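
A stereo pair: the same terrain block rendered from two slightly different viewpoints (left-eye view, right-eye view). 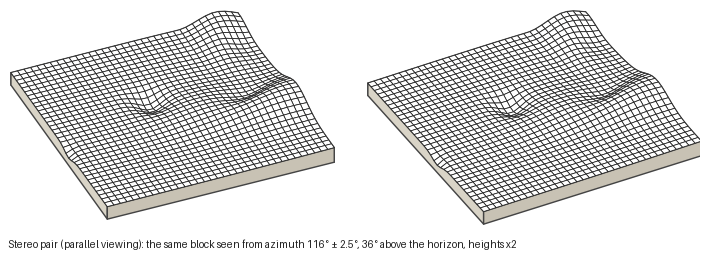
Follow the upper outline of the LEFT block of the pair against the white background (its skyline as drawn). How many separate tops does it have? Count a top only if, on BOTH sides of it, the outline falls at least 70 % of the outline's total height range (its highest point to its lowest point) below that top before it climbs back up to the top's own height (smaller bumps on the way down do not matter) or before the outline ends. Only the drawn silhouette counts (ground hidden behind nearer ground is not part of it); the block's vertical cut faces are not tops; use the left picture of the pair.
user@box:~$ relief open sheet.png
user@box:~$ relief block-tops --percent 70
0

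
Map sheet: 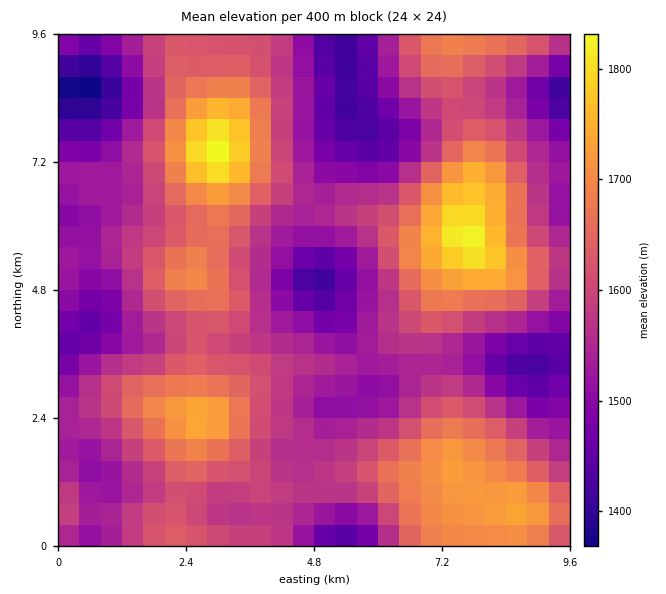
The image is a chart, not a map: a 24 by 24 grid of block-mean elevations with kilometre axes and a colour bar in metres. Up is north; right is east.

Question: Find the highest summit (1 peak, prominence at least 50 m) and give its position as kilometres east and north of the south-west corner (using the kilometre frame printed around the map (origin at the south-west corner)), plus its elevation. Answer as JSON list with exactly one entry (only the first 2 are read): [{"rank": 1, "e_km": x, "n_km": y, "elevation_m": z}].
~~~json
[{"rank": 1, "e_km": 2.96, "n_km": 7.34, "elevation_m": 1839}]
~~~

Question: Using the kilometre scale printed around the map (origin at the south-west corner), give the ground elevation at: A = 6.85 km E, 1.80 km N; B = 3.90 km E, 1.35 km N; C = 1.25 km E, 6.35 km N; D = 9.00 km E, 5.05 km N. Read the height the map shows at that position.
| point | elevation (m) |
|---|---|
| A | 1690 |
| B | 1595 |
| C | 1535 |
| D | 1650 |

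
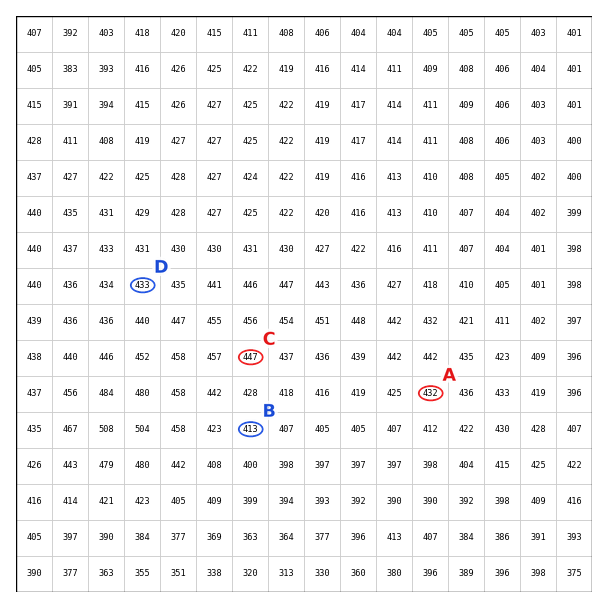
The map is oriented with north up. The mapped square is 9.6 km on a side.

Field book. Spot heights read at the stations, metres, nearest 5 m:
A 430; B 415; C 445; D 435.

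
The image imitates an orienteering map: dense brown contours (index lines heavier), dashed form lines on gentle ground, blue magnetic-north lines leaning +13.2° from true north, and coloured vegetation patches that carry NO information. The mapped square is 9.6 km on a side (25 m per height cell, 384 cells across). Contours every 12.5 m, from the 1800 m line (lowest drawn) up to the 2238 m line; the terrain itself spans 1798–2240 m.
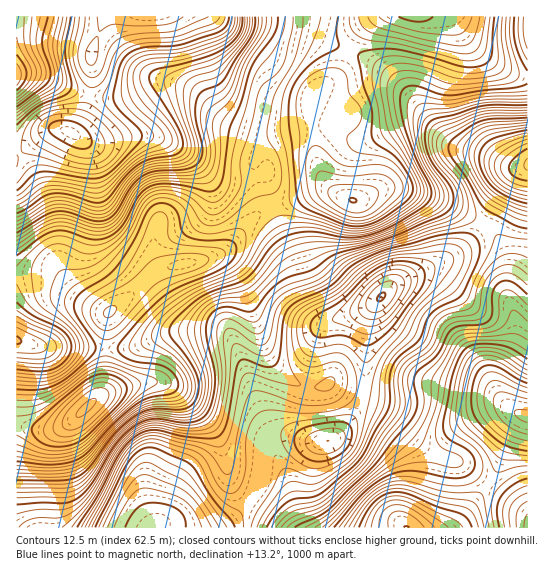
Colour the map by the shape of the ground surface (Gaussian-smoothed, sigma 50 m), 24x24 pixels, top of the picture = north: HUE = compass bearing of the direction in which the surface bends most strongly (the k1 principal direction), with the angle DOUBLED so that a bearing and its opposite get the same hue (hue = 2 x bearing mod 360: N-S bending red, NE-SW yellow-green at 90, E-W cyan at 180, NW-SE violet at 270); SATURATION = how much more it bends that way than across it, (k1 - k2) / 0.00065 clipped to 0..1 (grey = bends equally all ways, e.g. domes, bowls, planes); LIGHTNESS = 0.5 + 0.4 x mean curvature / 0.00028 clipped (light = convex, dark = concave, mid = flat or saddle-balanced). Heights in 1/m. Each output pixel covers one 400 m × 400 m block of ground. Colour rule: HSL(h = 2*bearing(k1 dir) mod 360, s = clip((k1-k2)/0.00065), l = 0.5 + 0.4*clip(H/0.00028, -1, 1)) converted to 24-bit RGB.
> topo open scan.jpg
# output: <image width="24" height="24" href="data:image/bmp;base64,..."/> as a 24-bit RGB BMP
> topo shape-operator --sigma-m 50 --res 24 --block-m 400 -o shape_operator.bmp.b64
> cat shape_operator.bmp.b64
<image width="24" height="24" href="data:image/bmp;base64,Qk32BgAAAAAAADYAAAAoAAAAGAAAABgAAAABABgAAAAAAMAGAAATCwAAEwsAAAAAAAAAAAAAeU9Ogn1U6LlmlLw9Fk9STmZvZXBhaFxVaj1ZoaheNL9zL5eKgb10W7CcSTqbu2rF3abSz93hut7TbWe5q3+4x42JflNTaj5Ue20+c3JC3M5k1+KFEldfKkJeeVtrbFVvWk99s82cVb1yJmdjfr9KOoM8JUBOXImewLHJ6efat4OHgU94hF552lV3yzhSaUpamF+BmphgttFi3vONG2RkCyE2b1uCaGWEUneMutKfg66DM05qa8VbUJuFJGp5QXl3n5pN4q5EslkzfVlGWk1CgjVD4WVlmU1zmnPM1q/Y18Wu9O+lL1onCSgqJjojfW01O3Mvg91XYJxwT1qJfcNlSGo7Hj4oGyglkHxIzapit2VToTs8YjQsTkUyxoE+qU5fco3exqPs9dbp+tHU0EllDh4lECMbkZ8oHuojQOlnS259WXh5qHRGcUAqNkAdCikYLZtQs6eCtWuNxlqzzGjBg2qikqqYpLTGW3rDQUXS99Ty/s3o/s31hSf/Ci62s/HTufjZNMa4Nzp4cld6lFpys32vlI+2LcG5H3hqbWs6kHk8fVlXt2qrvZe9q8zFnsnVaoi5KVazpmzH9Nfm8tT33sH/z8z/1e72xs7mSU2pJiBgfVV5eKaghJ+/uKLEfaW1GilrgE6TrriQUJChXmWRwMKps+C7d9POeWxPIh8wU1Av6d9H1q1KkzqfqZfL0b+yvWqXsEW3PhRciqdkYM6ORYiso4y4wJO1Ex10XJbGvs7Zf1nJY12pw+DExeDDcItaNB8GJyAMJSgL0MYAv78BMFYXUpIlp3w2pXNMdzNwYx1ttNqWV8BwLmVrWIZytn16KzyPSpyPgX9GZTpKesaKpOCxw1lenjU6lj07SVueObC9rNus1sa1paFeTm0tYnEmkZcyKxMniHtCuuWZk5hTIzMfK1Qgaac/LmGFaD6cqmWXbrewiN2RdEIsiCkUv6lajqnMjKrUcK/Zpb/L06jH25LDtnKfknJYg2M1ICcyN8k5p8JakTNAdjwyP3UhOZAOCSoQDicjoadymLN0k2BBdSJNvceHm9GaeZqfdZl8UqF7X4l7pGt9w3mW2H/D2HnKyni9ZoCvUcdxWpt3dU2nw5PLsLXGeqBvM1IxCSoZI1IQgqU0aU10YW6iyNu5uKiEvInRsJmmcaORSXmRf1qit3p7eo2popfa4tT35NL3vbHZXmiXRlVwmXhzyVxamy4gblsoFSkaD2oWJYwZLE4tUoZAosZQsGxWtH7N5c/gsMHTP3rhWRra5n+fxrtyPZRAS4xjumqk34Otxlumc056ZkxAiRss6yUlxKFkNZFfIp5PK2MsIGIvL6VRaLtfcKSiUHV808yfvcmmMDhxJAk/6ISW8eHak7S3RoOLVEZvuW11yHu2uUzVzDbPh1HG293w4tnyybjrT423QrzGWeTYJO3tkNzab6fTW2dDntpqt55sTShfCQs5ttex7Off1r7km0fNaDl/pZBrm3eAezSpuX3Putbsyt7s0q3f7cny1dr2ptL/msHpRtDhQMW5WkZ6Pqs2dM5If4JVUzttFThhddaE1N+3v1WqxAmKpjVwvKtzcIVeQi9epsGLdcmAY4p8o36cydO9yurRP1zBs2SukXBKJBwSLi0VLs5Qa6BUZVdAPCkkGjYXNZIHlpUJLAkHWhMLta5VwLWVnWGGOUhzqNGOnKZ0ZG9VWZdMt9OA1tJoJhcdXTUXdjcdVigjR1chGXoQNz8eSyshWj42aHFCXnYjSz4VORsldLhmhMaQpJt+oG6VZFqYpMRvjoNik3BkdrdUfcJIzVIrNAoegGAhWUYoaDAofkslPmMmEiMQK3I9SpGqd3ipkXybZ2+ZQ4a1jtixdqO5tGSWnX5ydVuTycCUa4l6gZ+QucSlf5NqjiFbpht3wH1vgkFjd0x5r3mjq5jnabHwX+j/CVHumknHtYKnhKKuXqvFjs2sQzuCuVJ7uL2GTl2kz7myqYagb6BwtbFtfDlMXiVUpGqlyZi4sXrJgZvSq87uwa/jsb/hOWGRDwwnSEqRwdHdw9XqfqLinY/DTSSsv3zO0bKUQWZrsLJys4aKq4SKo1BRgzVdc01ucXphnYhwmb6xouTfddzmkX1ErHs3XzFKFixKLrSAV8xsfadjWExtjmhiMTiZqDjH8aWnoF+fj59mmoNamUxCnjg5fkhZimiAeqKmj761otarc8qIU3pqmWhvtJZ7VnqZJUR7S5haS4U5b3A5Wl46Wnw3IBIhMxQP9M8qqYNaoqFyi26Hq16pvnmunoS0jrS/g7G/jqetw82WiKRrT2Bq"/>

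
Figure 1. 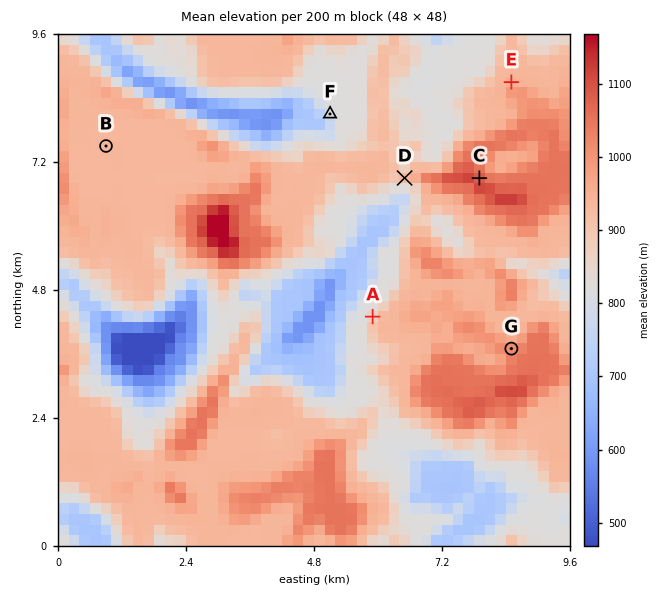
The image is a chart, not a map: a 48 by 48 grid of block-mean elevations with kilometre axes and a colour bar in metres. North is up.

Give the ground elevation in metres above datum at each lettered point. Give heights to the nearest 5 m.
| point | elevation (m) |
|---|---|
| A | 850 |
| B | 935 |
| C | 1080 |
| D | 935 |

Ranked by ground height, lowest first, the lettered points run F E G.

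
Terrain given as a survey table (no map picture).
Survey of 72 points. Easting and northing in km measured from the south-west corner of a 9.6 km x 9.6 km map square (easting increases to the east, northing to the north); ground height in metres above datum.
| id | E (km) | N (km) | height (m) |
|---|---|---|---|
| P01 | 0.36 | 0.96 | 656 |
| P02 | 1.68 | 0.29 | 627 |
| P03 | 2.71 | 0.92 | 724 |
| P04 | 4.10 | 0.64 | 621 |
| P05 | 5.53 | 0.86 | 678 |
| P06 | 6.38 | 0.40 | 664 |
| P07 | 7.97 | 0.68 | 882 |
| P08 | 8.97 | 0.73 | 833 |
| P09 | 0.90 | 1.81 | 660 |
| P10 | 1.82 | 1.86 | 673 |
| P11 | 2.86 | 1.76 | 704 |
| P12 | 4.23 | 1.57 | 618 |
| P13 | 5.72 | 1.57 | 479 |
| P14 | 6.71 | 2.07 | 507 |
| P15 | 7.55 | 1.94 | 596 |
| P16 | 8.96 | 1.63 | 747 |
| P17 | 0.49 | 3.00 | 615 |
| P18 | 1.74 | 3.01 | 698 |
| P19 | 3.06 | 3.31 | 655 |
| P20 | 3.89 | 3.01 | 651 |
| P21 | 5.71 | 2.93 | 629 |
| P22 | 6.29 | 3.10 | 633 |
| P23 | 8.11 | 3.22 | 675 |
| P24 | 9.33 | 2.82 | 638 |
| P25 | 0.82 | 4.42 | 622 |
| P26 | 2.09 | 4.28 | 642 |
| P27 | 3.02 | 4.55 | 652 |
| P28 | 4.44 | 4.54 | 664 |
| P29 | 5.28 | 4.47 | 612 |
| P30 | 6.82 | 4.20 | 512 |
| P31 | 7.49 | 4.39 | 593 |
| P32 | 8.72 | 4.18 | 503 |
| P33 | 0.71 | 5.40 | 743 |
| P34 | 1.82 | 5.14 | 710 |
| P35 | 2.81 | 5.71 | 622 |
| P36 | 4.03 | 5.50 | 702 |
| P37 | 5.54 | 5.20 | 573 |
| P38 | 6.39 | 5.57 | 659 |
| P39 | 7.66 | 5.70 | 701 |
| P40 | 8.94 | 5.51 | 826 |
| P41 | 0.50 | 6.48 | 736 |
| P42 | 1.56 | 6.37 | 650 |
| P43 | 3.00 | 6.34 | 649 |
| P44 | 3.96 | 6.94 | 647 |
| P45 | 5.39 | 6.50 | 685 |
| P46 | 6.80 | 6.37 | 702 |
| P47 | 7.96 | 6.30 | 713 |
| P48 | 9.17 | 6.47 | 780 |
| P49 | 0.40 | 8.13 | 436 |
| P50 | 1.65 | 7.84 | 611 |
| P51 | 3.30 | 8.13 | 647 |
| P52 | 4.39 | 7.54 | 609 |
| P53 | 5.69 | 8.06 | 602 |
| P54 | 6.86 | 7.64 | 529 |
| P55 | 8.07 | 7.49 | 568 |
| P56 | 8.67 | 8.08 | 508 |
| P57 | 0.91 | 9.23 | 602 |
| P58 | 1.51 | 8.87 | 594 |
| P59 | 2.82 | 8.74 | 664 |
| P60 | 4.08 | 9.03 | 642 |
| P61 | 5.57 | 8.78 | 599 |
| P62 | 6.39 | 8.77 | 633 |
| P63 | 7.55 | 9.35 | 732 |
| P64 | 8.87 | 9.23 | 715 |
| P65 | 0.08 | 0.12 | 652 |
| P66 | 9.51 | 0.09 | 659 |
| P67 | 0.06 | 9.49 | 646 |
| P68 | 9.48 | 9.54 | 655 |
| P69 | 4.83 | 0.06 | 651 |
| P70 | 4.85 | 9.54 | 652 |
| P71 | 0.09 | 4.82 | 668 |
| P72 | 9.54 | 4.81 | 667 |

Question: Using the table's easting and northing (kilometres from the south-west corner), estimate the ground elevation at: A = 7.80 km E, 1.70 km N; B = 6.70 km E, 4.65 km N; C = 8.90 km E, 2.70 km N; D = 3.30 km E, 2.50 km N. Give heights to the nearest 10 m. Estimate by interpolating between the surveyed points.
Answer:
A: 670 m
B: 600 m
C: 640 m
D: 640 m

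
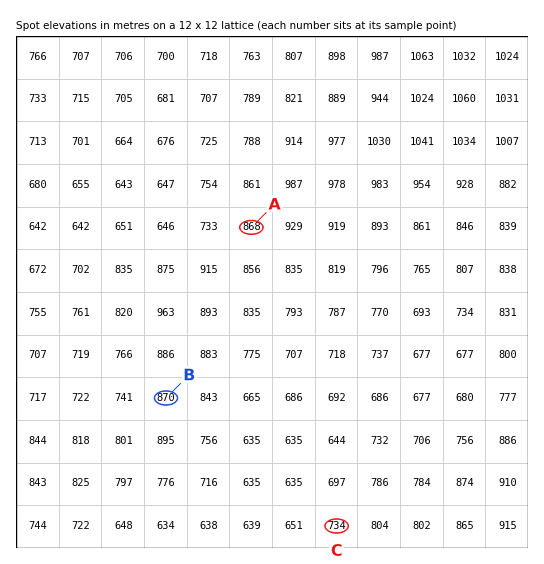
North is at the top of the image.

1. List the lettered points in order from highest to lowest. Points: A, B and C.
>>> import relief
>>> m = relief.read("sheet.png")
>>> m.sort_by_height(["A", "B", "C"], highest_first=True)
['B', 'A', 'C']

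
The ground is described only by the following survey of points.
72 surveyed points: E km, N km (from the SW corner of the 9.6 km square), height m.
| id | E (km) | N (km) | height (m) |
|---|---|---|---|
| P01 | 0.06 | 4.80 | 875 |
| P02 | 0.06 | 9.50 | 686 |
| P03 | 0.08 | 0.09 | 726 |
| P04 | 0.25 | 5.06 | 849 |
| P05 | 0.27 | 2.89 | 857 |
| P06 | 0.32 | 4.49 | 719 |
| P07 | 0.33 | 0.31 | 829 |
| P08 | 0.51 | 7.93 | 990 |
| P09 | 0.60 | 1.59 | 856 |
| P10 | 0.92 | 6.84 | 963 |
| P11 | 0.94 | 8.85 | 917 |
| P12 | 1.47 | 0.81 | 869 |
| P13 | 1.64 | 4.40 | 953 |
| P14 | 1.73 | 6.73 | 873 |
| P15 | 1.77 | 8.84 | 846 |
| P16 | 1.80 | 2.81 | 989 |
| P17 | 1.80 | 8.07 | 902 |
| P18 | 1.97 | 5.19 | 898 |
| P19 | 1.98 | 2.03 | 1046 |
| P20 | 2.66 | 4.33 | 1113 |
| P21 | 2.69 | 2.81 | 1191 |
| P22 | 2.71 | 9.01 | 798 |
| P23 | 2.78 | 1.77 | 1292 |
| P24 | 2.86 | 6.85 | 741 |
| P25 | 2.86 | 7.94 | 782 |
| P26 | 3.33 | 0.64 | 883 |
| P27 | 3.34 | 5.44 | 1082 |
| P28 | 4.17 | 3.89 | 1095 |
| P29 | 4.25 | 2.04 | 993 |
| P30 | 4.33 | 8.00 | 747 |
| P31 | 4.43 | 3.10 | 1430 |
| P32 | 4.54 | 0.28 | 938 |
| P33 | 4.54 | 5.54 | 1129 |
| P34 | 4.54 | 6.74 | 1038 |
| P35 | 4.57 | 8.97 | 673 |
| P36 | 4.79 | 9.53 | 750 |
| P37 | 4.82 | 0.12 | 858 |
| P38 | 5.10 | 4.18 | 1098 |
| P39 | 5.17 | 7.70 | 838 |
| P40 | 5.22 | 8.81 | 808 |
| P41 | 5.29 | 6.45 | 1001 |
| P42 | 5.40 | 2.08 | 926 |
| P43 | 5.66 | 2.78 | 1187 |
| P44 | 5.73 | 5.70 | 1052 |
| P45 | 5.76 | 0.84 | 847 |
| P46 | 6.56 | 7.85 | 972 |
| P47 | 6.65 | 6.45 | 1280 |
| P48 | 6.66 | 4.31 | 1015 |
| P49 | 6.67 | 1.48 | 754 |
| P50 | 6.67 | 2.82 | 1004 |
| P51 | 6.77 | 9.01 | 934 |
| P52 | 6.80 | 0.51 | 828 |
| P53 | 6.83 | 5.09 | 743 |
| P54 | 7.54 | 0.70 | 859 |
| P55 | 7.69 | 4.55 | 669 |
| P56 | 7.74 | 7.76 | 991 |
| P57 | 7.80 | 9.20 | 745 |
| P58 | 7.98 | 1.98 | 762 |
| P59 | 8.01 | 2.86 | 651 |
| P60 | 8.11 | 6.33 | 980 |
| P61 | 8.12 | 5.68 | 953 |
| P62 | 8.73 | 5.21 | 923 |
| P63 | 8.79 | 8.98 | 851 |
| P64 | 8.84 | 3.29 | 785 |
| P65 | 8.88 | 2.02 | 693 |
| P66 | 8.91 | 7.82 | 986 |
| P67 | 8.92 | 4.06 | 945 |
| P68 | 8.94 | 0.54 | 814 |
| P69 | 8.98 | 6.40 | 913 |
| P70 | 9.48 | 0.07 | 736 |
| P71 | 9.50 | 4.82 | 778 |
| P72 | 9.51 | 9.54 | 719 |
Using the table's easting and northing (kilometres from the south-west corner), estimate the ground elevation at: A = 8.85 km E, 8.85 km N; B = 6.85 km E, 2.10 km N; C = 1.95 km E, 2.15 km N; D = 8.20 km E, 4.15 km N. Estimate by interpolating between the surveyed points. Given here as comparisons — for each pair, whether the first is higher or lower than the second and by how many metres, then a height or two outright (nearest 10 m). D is lower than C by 250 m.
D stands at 700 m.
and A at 840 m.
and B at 900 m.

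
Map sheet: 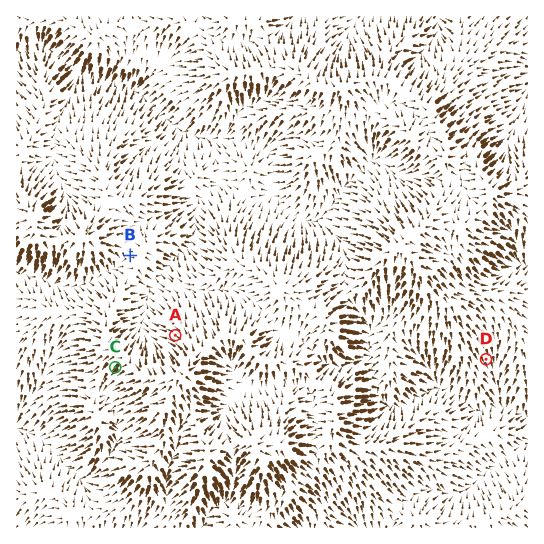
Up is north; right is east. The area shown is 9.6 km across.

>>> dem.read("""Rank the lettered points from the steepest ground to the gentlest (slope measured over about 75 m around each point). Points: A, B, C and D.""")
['C', 'A', 'D', 'B']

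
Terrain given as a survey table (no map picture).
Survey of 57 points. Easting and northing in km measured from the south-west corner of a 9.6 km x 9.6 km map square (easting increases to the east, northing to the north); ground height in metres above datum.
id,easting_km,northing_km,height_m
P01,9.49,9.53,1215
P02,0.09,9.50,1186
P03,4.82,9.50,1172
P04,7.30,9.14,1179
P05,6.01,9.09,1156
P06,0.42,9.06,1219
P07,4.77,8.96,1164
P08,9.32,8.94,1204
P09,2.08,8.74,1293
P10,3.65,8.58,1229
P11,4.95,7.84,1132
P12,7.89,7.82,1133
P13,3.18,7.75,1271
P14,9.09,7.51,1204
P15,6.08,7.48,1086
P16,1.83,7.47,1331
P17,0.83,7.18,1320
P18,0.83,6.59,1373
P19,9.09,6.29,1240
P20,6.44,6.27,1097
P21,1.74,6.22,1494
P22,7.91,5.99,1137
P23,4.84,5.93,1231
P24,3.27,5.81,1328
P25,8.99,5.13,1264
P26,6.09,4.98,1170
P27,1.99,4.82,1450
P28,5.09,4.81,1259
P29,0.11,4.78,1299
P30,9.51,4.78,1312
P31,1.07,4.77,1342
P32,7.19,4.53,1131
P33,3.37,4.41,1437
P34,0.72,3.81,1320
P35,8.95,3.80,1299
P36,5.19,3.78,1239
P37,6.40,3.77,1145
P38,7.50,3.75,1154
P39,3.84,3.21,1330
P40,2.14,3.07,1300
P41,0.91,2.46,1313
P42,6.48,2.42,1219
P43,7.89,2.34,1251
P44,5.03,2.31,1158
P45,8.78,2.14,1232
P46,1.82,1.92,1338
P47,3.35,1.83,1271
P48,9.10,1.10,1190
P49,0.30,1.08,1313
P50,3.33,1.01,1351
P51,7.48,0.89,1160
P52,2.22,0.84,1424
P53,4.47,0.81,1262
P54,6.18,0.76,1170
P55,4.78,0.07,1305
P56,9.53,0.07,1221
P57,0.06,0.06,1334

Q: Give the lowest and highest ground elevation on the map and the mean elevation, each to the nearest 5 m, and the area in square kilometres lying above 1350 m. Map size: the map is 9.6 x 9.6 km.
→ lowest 1075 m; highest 1515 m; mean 1250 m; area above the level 13.3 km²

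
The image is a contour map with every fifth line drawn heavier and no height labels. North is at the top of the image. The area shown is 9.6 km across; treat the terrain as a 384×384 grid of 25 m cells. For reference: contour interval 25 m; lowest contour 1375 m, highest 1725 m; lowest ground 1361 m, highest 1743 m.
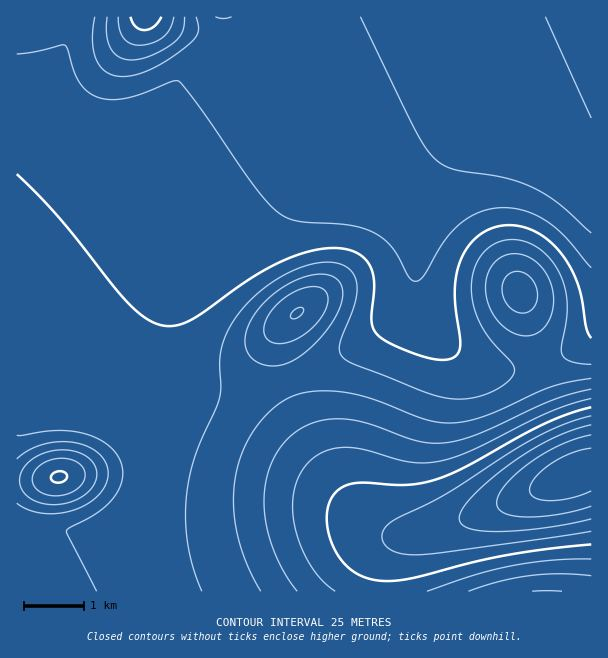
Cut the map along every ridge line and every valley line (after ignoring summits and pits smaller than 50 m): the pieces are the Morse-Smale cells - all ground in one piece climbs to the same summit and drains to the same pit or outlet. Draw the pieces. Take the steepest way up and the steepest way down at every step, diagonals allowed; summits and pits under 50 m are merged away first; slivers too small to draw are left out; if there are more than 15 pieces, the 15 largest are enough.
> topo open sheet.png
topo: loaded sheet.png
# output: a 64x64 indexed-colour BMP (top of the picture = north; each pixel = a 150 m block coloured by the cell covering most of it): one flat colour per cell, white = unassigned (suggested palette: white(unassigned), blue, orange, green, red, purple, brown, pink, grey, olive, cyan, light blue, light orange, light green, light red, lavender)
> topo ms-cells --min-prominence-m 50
<image width="64" height="64" href="data:image/bmp;base64,Qk12CAAAAAAAAHYAAAAoAAAAQAAAAEAAAAABAAQAAAAAAAAIAAATCwAAEwsAABAAAAAAAAAA////ALR3HwAOf/8ALKAsACgn1gC9Z5QAS1aMAMJ34wB/f38AIr28AM++FwDox64AeLv/AIrfmACWmP8A1bDFABERERERERERIiIiIiIiIiIiIiIiJVVVVVVVVVVVVVVVERERERERERIiIiIiIiIiIiIiIiIlVVVVVVVVVVVVVVUREREREREREiIiIiIiIiIiIiIiIiVVVVVVVVVVVVVVVRERERERERESIiIiIiIiIiIiIiIiJVVVVVVVVVVVVVVVERERERERESIiIiIiIiIiIiIiIiIlVVVVVVVVVVVVVVURERERERERIiIiIiIiIiIiIiIiIiJVVVVVVVVVVVVVVREREREREREiIiIiIiIiIiIiIiIiIiIlVVVVVVVVVVVVERERERERESIiIiIiIiIiIiIiIiIiIiIiVVVVVVVVVVURERERERESIiIiIiIiIiIiIiIiIiIiIiIiJVVVVVVVVRERERERERIiIiIiIiIiIiIiIiIiIiIiIiIiIlVVVVVVEREREREREiIiIiIiIiIiIiIiIiIiIiIiIiIiIlVVVVURERERERESIiIiIiIiIiIiIiIiIiIiIiIiIiIiIlVVVREREREREREiIiIiIiIiIiIiIiIiIiIiIiIiIiIiIiVVERERERERESIiIiIiIiIiIiIiIiIiIiIiIiIiIiIiIiURERERERERIiIiIiIiIiIiIiIiIiIiIiIiIiIiIiIiIhEREREREREiIiIiIiIiIiIiIiIiIiIiIiIiIiIiIiIiEREREREREiIiIiIiIiIiIiIiIiIiIiIiIiIiIiIiIiIRERERERESIiIiIiIiIiIiIiIiIiIiIiIiIiIiIiIiIhERERERERIiIiIiIiIiIiIiIiIiIiIiIiIiIiIiIiIiEREREREREiIiIiIiIiIiIiIiIiIiIiIiIiIiIiIiIiIRERERERESIiIiIiIiIiIiIiIiIiIiIiIiIiIiIiIiIhERERERERIiIiIiIiIiIiIiIiIiIiIiIiIiIiIiIiIiERERERERESIiIiIiIiIiIiIiIiIiIiIiIiIiIiIiIiIRERERERERIiIjMzMzMzMiIiIiIiIiIiIiIiIiIiIiIhEREREREREiIjMzMzMzMzMiIiIiIiIiIiIiIiIiIiIiERERERERESIjMzMzMzMzMzMiIiIiIiIiIiRERERCIiIRERERERERIjMzMzMzMzMzMzMiIiIiIiIkRERERERCIhERERERERESMzMzMzMzMzMzMzMiIiIiIkRERERERERCERERERERERIzMzMzMzMzMzMzMzIiIiIkREREREREREQREREREREREjMzMzMzMzMzMzMzMzIiIkRERERERERERBERERERERERIzMzMzMzMzMzMzMzMyIiREREREREREREEREREREREREjMzMzMzMzMzMzMzMzMiREREREREREREQRERERERERERMzMzMzMzMzMzMzMzMzJERERERERERERBEREREREREREjMzMzMzMzMzMzMzMzNEREREREREREREERERERERERERMzMzMzMzMzMzMzMzM0REREREREREREQRERERERERERETMzMzMzMzMzMzMzMzRERERERERERERBERERERERERERMzMzMzMzMzMzMzMzM0REREREREREREERERERERERERETMzMzMzMzMzMzMzMzREREREREREREQREREREREREREREzMzMzMzMzMzMzMzNERERERERERERBERERERERERERERMzMzMzMzMzMzMzM0REREREREREREERERERERERERERETMzMzMzMzMzMzMzREREREREREREQREREREREREREREREzMzMzMzMzMzMzNERERERERERERBERERERERERERERERMzMzMzMzMzMzM0REREREREREREERERERERERERERERETMzMzMzMzMzMzREREREREREREQREREREREREREREREREzMzMzMzMzMzNERERERERERERBERERERERERERERERERMzMzMzMzMzMzREREREREREREERERERERERERERERERERMzMzMzMzMzNEREREREREREQRERERERERERERERERERETMzMzMzMzMzRERERERERERBERERERERERERERERERERETMzMzMzMzNEREREREREREERERERERERERERERERERERETMzMzMzMzREREREREREQREREREREREREREREREREREREzMzMzMzMzRERERERERBEREREREREREREREREREREREREzMzMzMzM0REREREREEREREREREREREREREREREREREREzMzMzMzM0REREREQREREREREREREREREREREREREREREzMzMzMzNERERERBEREREREREREREREREREREREREREREzMzMzMzNEREREEREREREREREREREREREREREREREREREzMzMzMzNEREQRERERERERERERERERERERERERERERERETMzMzMzM0RBERERERERERERERERERERERERERERERERETMzMzMzM0ERERERERERERERERERERERERERERERERERETMzMzMzMRERERERERERERERERERERERERERERERERERETMzMzMxERERERERERERERERERERERERERERERERERERETMzMzERERERERERERERERERERERERERERERERERERERERMzMRERERERERERERZmZhERERERERERERERERERERERERMxERERERERERZmZmZmZhERERERERERERERERERERERER"/>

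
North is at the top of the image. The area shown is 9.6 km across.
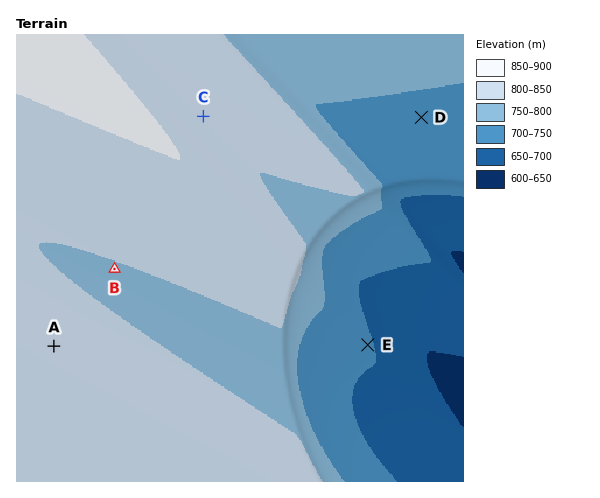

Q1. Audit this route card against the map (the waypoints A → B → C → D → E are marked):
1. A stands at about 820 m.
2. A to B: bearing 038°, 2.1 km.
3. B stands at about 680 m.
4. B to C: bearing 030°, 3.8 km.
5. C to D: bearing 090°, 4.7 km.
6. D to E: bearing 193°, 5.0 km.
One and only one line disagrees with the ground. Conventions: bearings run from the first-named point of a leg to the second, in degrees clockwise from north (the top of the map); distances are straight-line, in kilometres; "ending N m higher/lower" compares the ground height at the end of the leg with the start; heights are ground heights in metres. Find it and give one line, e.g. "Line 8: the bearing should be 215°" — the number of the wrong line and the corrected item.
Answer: Line 3: the height should be about 800 m.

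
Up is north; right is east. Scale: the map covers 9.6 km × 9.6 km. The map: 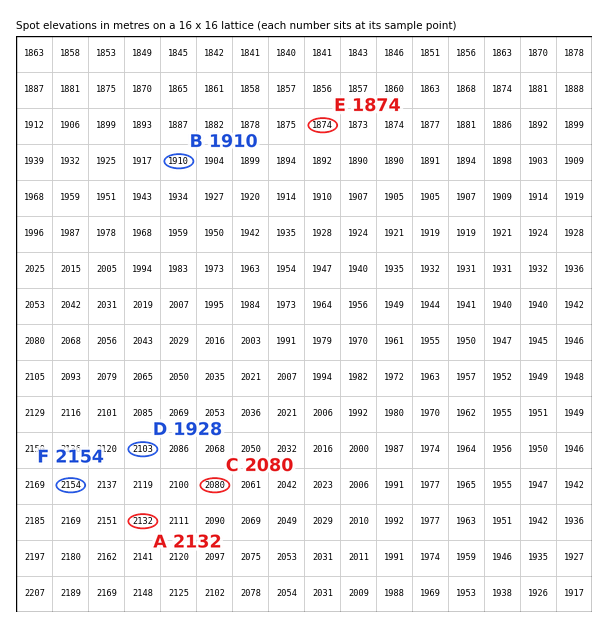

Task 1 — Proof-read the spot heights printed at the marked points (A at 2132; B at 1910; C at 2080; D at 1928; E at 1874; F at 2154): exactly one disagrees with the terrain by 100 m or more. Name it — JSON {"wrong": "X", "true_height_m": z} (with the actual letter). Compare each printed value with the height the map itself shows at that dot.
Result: {"wrong": "D", "true_height_m": 2103}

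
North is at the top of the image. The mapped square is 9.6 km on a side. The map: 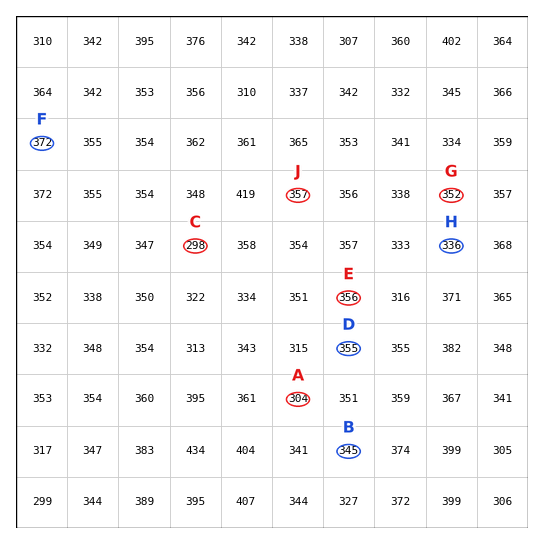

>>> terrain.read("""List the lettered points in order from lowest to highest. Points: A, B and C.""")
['C', 'A', 'B']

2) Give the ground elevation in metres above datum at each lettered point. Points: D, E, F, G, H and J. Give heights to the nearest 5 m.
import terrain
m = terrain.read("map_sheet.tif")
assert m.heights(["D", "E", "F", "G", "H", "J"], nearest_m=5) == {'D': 355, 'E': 355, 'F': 370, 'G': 350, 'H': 335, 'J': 355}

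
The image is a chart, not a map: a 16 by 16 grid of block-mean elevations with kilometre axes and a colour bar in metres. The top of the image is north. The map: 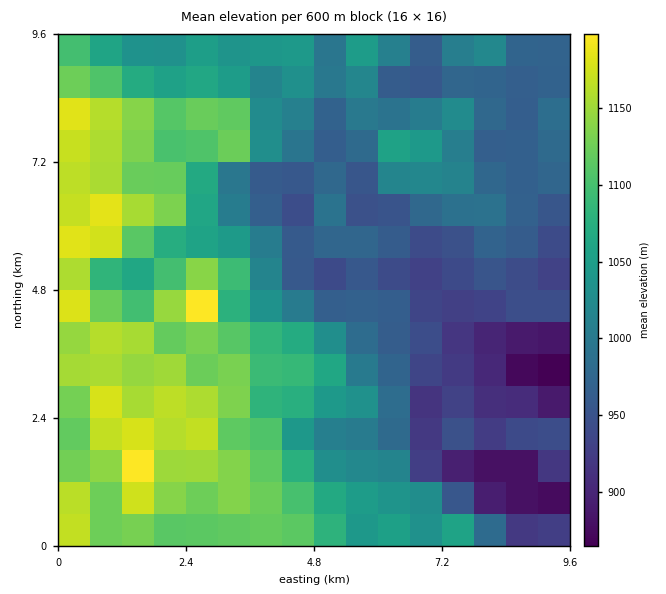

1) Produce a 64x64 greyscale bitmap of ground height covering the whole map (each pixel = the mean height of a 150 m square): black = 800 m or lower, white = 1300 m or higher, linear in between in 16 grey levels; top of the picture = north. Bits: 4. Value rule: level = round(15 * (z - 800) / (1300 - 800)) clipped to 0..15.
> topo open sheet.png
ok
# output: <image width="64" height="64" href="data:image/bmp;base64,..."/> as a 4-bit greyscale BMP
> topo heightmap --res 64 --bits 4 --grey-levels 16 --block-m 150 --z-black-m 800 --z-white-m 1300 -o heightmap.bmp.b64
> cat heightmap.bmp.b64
<image width="64" height="64" href="data:image/bmp;base64,Qk12CAAAAAAAAHYAAAAoAAAAQAAAAEAAAAABAAQAAAAAAAAIAAATCwAAEwsAABAAAAAAAAAAAAAAABEREQAiIiIAMzMzAERERABVVVUAZmZmAHd3dwCIiIgAmZmZAKqqqgC7u7sAzMzMAN3d3QDu7u4A////ALu7qqmZmZmZmZmZmaqqqpmYiHd3iIh3d3iIh2VEREREu7uqqqqpmZmZmZmZqqqqmZmId3eIh3d3eIh2VERERES7uqqqqqqZmZmZmqqqqqqZmYh3d4iHd3eIiHZUQzRERLu6qqqruqqZmZqqqqqaqpmZiHd3iHd3eIh3ZUQzMzMzu7qqqru7qqqZqqqqqpmZmZmId3d3d3eIh2VEMzMzMzPLuqqqu7u6qqqqqqqqmZmZmId4h3d3eId2VDMzMzMiIsu6qqq8y7qqqqqqqqqpmZmYh4iHd3d3dlQzMiIiIiIiu6qqqrzLuqqqqqqqqqmZmIh3iHd3d3ZVQzIiIiIiIiK7qqqqvMu6qqqqqqqqqZmIh3d3d3d3ZUMzIiIiIiIiM6qqqqvMy7qqu6qqqqqpmYh3d3d3d3ZUMzIiIiIiIjM0qqqqu8zLuqu7qqqqqZmZiHd2ZmZ3ZUMzMzMzIiIzRESqmqq8zMu6q7u6qqmZmYiHd2ZmZmdlRERDMzMzMzREVZmqq7zMy7q7u7qpmZmZiHd2ZmZmZmVDREREREQ0RFVVmaqrzMy7qrvLuqmZmZmHd2ZmZmZmZUNEVVRERERFVVWZqqu8y7uru8y6qZmamYd3ZmZmZmZUQzRFVERERFVERJmqq7y7uru8zLqqqqqZh3dmZmZmZVRDNEVUQzREREREmqqru7uqu7zLu6qqmZiId3d3d3dmVEMzRERDM0REMzOaqrvMu6q7u7u7u6mYiIiId3d3d2ZUQzNEREMzNDMzM6qrvMy7qqu7uru7qYiJmZiId3d3dlRDMzREQzMzMyIjqqu8zLuqq7uqq7qZiImZmYiIh3d2VUQzNERDMzMiIiKqu7u7uqq7uqmqupmImZmZiIh3dmZVRDM0REMzMiIiIqu7u7uqqru6maq6qZmZmZmYh3ZmZVVERDREQzMiIiIiu7u7qqqqu7qZq7qpmZmZmYiHZlVVVVRERERDMyIiIiK7qqqqqru7qpmruqmZmZmYiHdlVVVVVEREREMzIiIiIqqqqqq7u7upmau6mZmZmZiId2ZVVVRERERDMzMyIiIiqqqru7u7upmZq7qYiZmZiId3ZlVVVURERDMzMzIiIiKqqru7u7qpmZmruoiImZiHd3ZmVVVVVEREMzMzMzMzM6q7u7uqqZmZmru5iIiIiHd2ZmVVVVVVREQzMzMzM0Mzu7zLupmZmZqrzLmHeIh3d2ZVVVVVVVRERENEQ0RERES8zLqpmZmqq7zMuXd3d3ZmZVRVVVVVRERERERERFVUVczLqZiJmqu8zdypd3d3ZmZVRFVVVVREREREREREVVRFzLupiIiZq7zN3Ll3d3ZlVVREVVVVVERERERVRERVRETMupiIiImau7zMuYd3ZlVVRERVVVRERERERFVERFRERMuqmIiIiImqqru6h3dmVURERFVVRERERERFVUREREREu6qZiIiIiJmaqqqYd3ZlREREVVREREREREVVVERERES7uqmYiIiIiJmZmZh2dmVERERERERERERERVVURERERLu7uqmYiIiIiIiZh2ZnZUREVVVVVURERERFVVVVVEREzMzMu6mYiIiIiIiHZmdlRFVVVVVVVUREREVVVVVVRETMzMzMupmIiIh3iHZmZ2VEVmZmZlVVVEREVVVVVVVERLu8zMzLqZmYiHd3dlZmZURWZmZVVVVERERVVlVVVVREu7vMzMuqqqmId3dlVWZURFZmZVVEREREVVVmZmVVVES7u7zMu6qqqYiHd2VVVUREVmZUREREVVVVZmZmVVVURbu7zMu7qqupiIh3ZVVVREVmZVRERFVWZmZmZmZVVVVVu7u7u7qqu6mYiHZVVVRERWZlRERFVmZmZmZmZVVVVVW7u7u7qqqqqZiHdlRFVERFZlVERFZmdmZ3ZmZVVVVVVbu7u7qqqqqpmIdlVVVURFZmVERVZnd2Z3dmZVVVVVVVu7u7qqmZmqmZh2ZmVVREVmZURFZnd3Znd2ZVVVVVVVW7u7uqqZmZmZmHd4d2VERWZVREVnd3d3d3ZlVVVVVVVbu7u6qpmZmZmYiJmYdlRWZlREVniId3d3dmVVVVVVVVu7u7uqqpmZmZmaqqmGVVZ2VERWeIiIh3dmVVVVVVVVW7u7u7uqqZmZmaqqqYdVZ3ZURFZ4iIiHd2ZVVVVVVVVby7u7u7uqmZqqqqqZh2VndlREVniHd3d3dlVVVVVVZmzMu7u7u6qZmqqqqpmGVWd2VERWd3dmd3d2ZVVVVVVmbMy7u7u6qqmaqqqqmYZVZ3ZURWZ3ZmZnd3dmVVVVVWZsy7u7qqqqmZqqmaqYdlVndlVWZmZVVVZ3d2ZlVVVVZmu7u7qqmZmZmZmZmZh2VWd2VWZ2ZVVVVmd3ZmVVVVVWW7qqqqmZmYiJmIiIh2Zmd2VWd3ZVVVVVZmZlVVVVVVVaqqmZmYiIiIiIiId3Zmd3ZVZ3dlVVVVVVVVVVVVVVVVqpmZmYiId3iIiHd3dmeIdlVnd2ZVVVVVVVVVVVVVVVWpmZmYiHd3d4iIh3d3eIh2VWeHdmVVVVVVVWZmZVVVVamYmIiHd3d3iIiHd3d4iHZVZ4h3ZlVVVVVmd2ZlVVVVqZiIiHd3d3d4iHd3d3iIdlVneId3ZVVVVmd3ZlVVVVWpmIiHd3d3d3iHd3d3eIh2ZmZ4iHdmVVVmd4dmVVVVVamIiHd3d3d3d3d3d3d4iHZmZneId2ZVVWZ3h2ZVVVVV"/>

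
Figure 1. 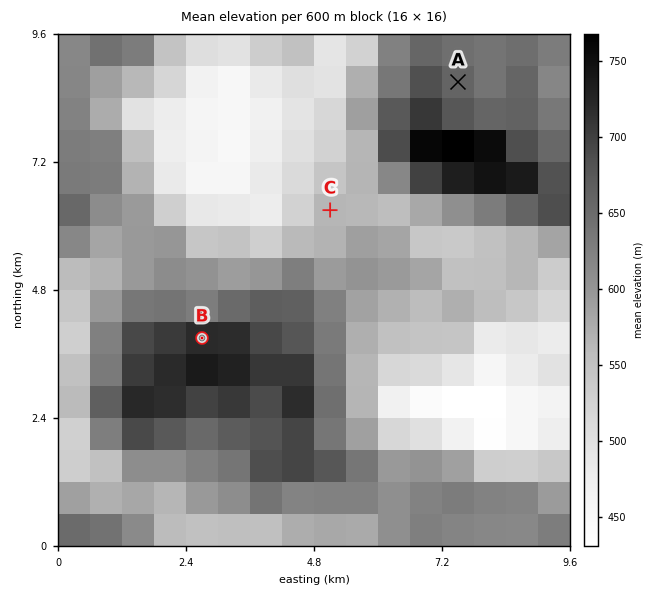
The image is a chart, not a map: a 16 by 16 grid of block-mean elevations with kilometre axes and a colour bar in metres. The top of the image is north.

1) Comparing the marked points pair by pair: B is above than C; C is below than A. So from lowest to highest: C A B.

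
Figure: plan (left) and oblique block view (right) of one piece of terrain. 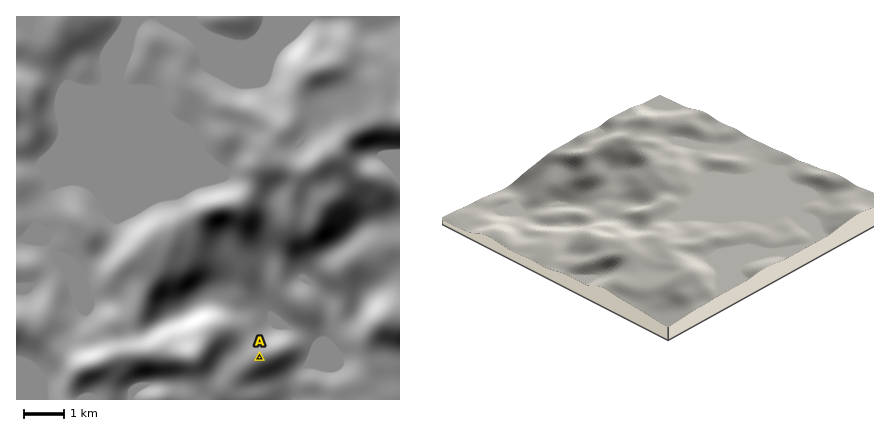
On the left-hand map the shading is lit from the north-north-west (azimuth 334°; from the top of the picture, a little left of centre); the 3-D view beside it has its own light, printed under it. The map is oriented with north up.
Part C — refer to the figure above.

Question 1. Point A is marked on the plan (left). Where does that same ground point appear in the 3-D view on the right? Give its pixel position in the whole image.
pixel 547 184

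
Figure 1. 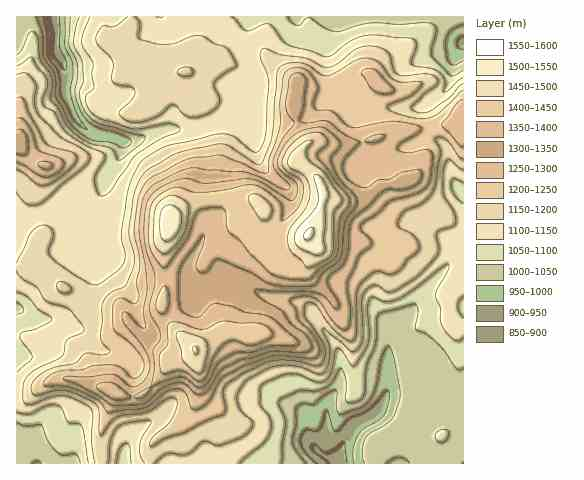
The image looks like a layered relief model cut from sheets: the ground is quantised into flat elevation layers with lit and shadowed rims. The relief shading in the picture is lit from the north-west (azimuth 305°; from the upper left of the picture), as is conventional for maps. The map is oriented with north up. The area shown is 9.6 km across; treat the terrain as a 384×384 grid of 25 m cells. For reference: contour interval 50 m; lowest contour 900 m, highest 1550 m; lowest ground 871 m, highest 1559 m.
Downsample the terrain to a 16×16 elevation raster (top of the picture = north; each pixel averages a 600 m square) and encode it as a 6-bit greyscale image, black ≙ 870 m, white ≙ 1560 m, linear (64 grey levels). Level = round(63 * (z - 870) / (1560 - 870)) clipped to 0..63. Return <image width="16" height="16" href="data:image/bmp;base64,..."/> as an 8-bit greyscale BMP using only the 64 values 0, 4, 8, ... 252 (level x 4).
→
<image width="16" height="16" href="data:image/bmp;base64,Qk02BQAAAAAAADYEAAAoAAAAEAAAABAAAAABAAgAAAAAAAABAAATCwAAEwsAAAABAAAAAAAAAAAAAAEBAQACAgIAAwMDAAQEBAAFBQUABgYGAAcHBwAICAgACQkJAAoKCgALCwsADAwMAA0NDQAODg4ADw8PABAQEAAREREAEhISABMTEwAUFBQAFRUVABYWFgAXFxcAGBgYABkZGQAaGhoAGxsbABwcHAAdHR0AHh4eAB8fHwAgICAAISEhACIiIgAjIyMAJCQkACUlJQAmJiYAJycnACgoKAApKSkAKioqACsrKwAsLCwALS0tAC4uLgAvLy8AMDAwADExMQAyMjIAMzMzADQ0NAA1NTUANjY2ADc3NwA4ODgAOTk5ADo6OgA7OzsAPDw8AD09PQA+Pj4APz8/AEBAQABBQUEAQkJCAENDQwBEREQARUVFAEZGRgBHR0cASEhIAElJSQBKSkoAS0tLAExMTABNTU0ATk5OAE9PTwBQUFAAUVFRAFJSUgBTU1MAVFRUAFVVVQBWVlYAV1dXAFhYWABZWVkAWlpaAFtbWwBcXFwAXV1dAF5eXgBfX18AYGBgAGFhYQBiYmIAY2NjAGRkZABlZWUAZmZmAGdnZwBoaGgAaWlpAGpqagBra2sAbGxsAG1tbQBubm4Ab29vAHBwcABxcXEAcnJyAHNzcwB0dHQAdXV1AHZ2dgB3d3cAeHh4AHl5eQB6enoAe3t7AHx8fAB9fX0Afn5+AH9/fwCAgIAAgYGBAIKCggCDg4MAhISEAIWFhQCGhoYAh4eHAIiIiACJiYkAioqKAIuLiwCMjIwAjY2NAI6OjgCPj48AkJCQAJGRkQCSkpIAk5OTAJSUlACVlZUAlpaWAJeXlwCYmJgAmZmZAJqamgCbm5sAnJycAJ2dnQCenp4An5+fAKCgoAChoaEAoqKiAKOjowCkpKQApaWlAKampgCnp6cAqKioAKmpqQCqqqoAq6urAKysrACtra0Arq6uAK+vrwCwsLAAsbGxALKysgCzs7MAtLS0ALW1tQC2trYAt7e3ALi4uAC5ubkAurq6ALu7uwC8vLwAvb29AL6+vgC/v78AwMDAAMHBwQDCwsIAw8PDAMTExADFxcUAxsbGAMfHxwDIyMgAycnJAMrKygDLy8sAzMzMAM3NzQDOzs4Az8/PANDQ0ADR0dEA0tLSANPT0wDU1NQA1dXVANbW1gDX19cA2NjYANnZ2QDa2toA29vbANzc3ADd3d0A3t7eAN/f3wDg4OAA4eHhAOLi4gDj4+MA5OTkAOXl5QDm5uYA5+fnAOjo6ADp6ekA6urqAOvr6wDs7OwA7e3tAO7u7gDv7+8A8PDwAPHx8QDy8vIA8/PzAPT09AD19fUA9vb2APf39wD4+PgA+fn5APr6+gD7+/sA/Pz8AP39/QD+/v4A////ADhAWGBobGRgVEAYDCw0ODxIUGB4bHh8cGBEJCAcMDxAbHSIqKSMnHhYRDw4OCg4PFx4iIyQxNCggGx0VEQwPEBUYGyEnMTUxMSwkHBcOEBQTGBsjKC8sLSsnHyUYERIVGh0aHCUuKyoqLS0mHRsWFhoZFxknMiwtMTI4LiIgHRcZGBYYKjovMDMzOzEjHxwZGhgWFiU0MTE0LTU0KCQgGCIiGBMcJCgnJCw2KyUmJRolHBINEhgbHBkoMismJSIgHhEPFxoYGhgYIyYjICAcIhoLEhkbHBwZGCIlISIgGxcTBhMaGxwcGhkbGRgeGRQMDgYVGhkYGRcVFBERExMSDA="/>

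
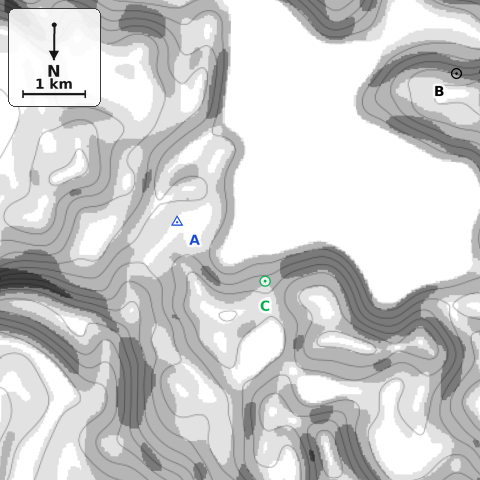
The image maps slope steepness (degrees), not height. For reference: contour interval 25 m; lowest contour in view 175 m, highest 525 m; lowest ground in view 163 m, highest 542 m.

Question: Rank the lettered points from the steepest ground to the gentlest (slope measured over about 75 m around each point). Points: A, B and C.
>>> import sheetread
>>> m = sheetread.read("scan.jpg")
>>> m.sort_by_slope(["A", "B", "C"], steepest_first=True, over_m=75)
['B', 'C', 'A']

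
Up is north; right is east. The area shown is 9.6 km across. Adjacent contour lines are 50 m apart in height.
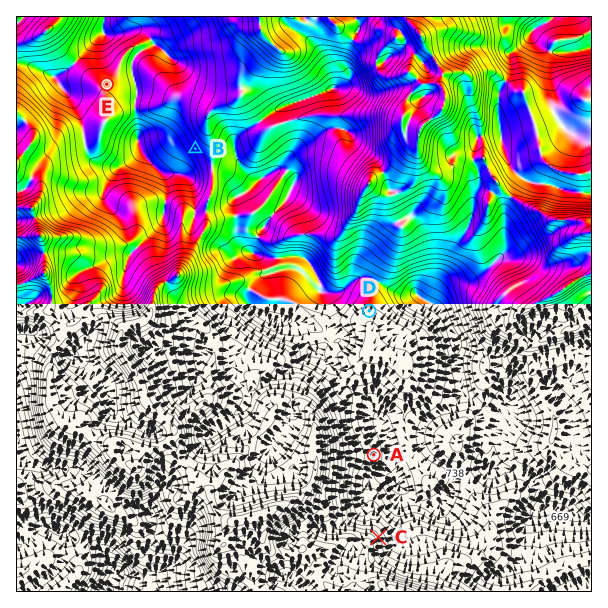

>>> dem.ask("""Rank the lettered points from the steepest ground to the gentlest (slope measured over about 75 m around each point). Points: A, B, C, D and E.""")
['C', 'B', 'A', 'D', 'E']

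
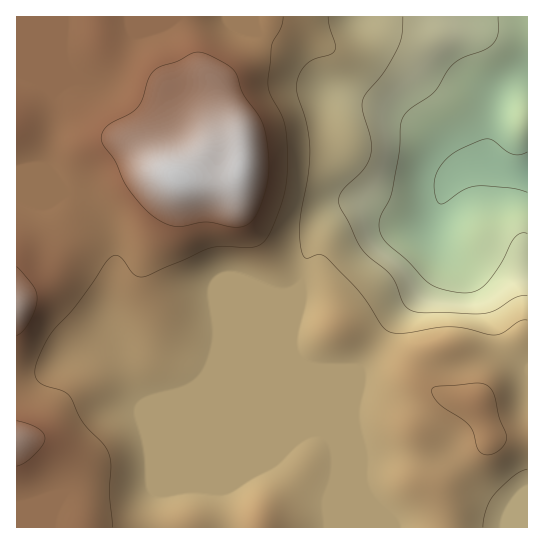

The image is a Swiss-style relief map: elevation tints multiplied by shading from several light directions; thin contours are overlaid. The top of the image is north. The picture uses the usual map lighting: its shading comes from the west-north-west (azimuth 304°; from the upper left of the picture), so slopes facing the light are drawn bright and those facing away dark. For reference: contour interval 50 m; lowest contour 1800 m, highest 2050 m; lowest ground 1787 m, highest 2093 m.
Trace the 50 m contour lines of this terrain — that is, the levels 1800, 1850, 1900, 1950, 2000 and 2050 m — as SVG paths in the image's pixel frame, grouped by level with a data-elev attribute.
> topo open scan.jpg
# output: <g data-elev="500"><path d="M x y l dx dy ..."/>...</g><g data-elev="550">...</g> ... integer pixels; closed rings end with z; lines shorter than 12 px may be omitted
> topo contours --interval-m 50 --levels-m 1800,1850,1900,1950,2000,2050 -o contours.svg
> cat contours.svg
<g data-elev="1800"><path d="M527 192l-17-4-35-2-12 4-17 12-5 2-5-5-2-13 3-13 9-14 12-9 23-10 5-1 5 1 16 11 7 4 7 0 6-3"/></g><g data-elev="1850"><path d="M527 233l-6 0-7 5-14 27-15 20-10 6-12 2-21-4-13-6-22-22-21-19-5-7-2-6 1-12 10-18 2-9 7-39 2-26 2-8 7-8 24-17 14-22 7-8 10-5 20-7 8-6 5-10 0-17"/></g><g data-elev="1900"><path d="M527 296l-10 1-22 13-12 4-61-1-11-2-8-8-7-20-5-8-22-18-8-10-21-40-1-8 2-6 22-23 7-12 1-16-8-31 0-10 4-8 17-22 13-22 5-14 1-18"/></g><g data-elev="1950"><path d="M483 527l3-17 8-15 20-19 13-7"/><path d="M527 320l-8 1-16 12-8 2-8-1-22-6-14-1-14 1-32 5-14 0-8-6-22-34-34-35-6-3-14 3-4-2-3-13 0-18 8-51 2-27-3-22-9-30-1-10 3-12 7-10 8-4 16-5 4-4 0-5-5-18-2-10"/></g><g data-elev="2000"><path d="M112 527l-3-34 2-30-3-12-5-8-20-21-14-27-7-4-19-6-5-4-3-8 2-11 14-29 24-26 31-45 7-6 6 0 15 18 4 3 5 0 66-29 13-2 32 1 7-3 6-6 15-35 5-28 0-25-2-24-4-12-11-20-2-11 4-38 9-17 2-11"/><path d="M483 454l7 1 7-3 6-6 3-7 0-5-6-15-5-21-4-9-5-4-8-2-44 4-2 3 0 3 5 9 8 7 18 11 7 6 3 7 5 16z"/></g><g data-elev="2050"><path d="M17 466l9-4 9-8 8-9 2-7-2-5-5-5-21-7"/><path d="M17 336l6-5 7-10 5-12 2-11-4-12-16-19"/><path d="M235 227l10-1 7-5 6-10 6-16 4-14 1-14-4-36-6-14-17-24-5-18-3-5-9-7-16-8-8-3-7 1-17 9-16 4-7 5-5 7-6 20-4 8-8 7-24 13-5 7 0 8 2 5 11 15 8 20 6 9 16 19 12 10 9 5 9 2 31-4z"/></g>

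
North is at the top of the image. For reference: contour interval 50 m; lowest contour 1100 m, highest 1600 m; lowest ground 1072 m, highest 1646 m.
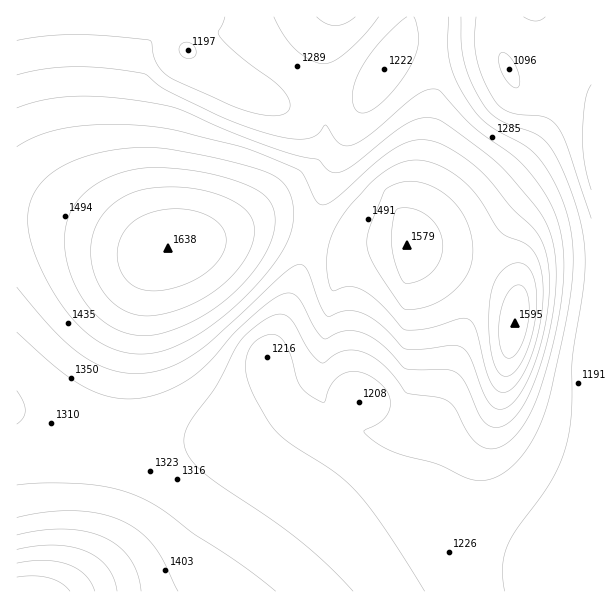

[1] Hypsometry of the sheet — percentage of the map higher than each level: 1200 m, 91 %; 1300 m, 59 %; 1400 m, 33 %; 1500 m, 14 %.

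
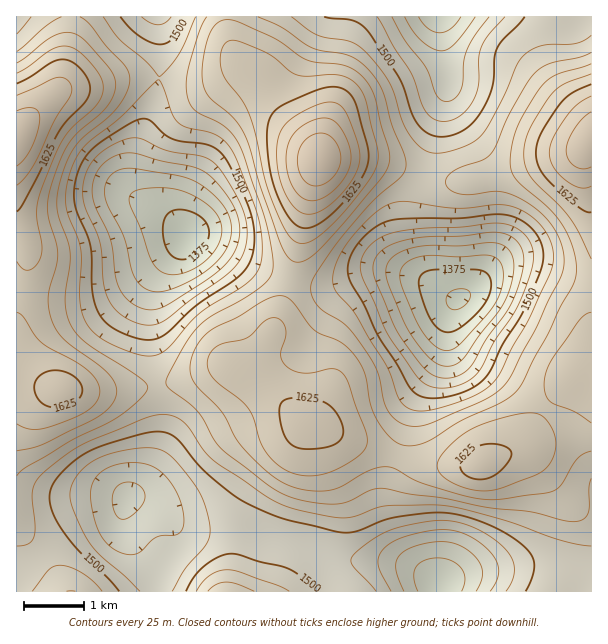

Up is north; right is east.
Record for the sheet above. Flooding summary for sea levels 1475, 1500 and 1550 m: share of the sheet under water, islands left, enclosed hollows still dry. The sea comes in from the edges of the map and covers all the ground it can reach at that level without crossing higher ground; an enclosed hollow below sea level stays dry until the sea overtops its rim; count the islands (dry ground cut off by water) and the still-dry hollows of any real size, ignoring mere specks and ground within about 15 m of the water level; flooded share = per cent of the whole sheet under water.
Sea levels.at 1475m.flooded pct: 10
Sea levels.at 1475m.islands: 0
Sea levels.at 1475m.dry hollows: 2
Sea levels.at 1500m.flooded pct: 16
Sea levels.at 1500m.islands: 0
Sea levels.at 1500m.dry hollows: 2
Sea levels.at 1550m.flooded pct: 57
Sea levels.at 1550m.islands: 0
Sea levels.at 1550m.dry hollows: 0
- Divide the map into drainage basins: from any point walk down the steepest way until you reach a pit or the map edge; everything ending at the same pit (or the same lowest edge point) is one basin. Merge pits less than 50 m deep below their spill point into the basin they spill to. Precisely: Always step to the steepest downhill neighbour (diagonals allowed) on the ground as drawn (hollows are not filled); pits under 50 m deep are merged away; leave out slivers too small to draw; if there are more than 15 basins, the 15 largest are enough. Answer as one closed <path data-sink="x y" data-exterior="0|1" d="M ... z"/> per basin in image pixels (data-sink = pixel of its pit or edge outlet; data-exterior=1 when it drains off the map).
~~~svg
<path data-sink="188 236" data-exterior="0" d="M71 16l-55 1 0 201 9 22 3 17-3 24-9 31 0 66 44 12 50 1 60-7 48-17 13 0 17 9 6-16 18-28 8-20 15-48 12-61 13-44-10-16-30-33-20-33-14-10-7 0-21 11-20 4-64-6-39 9-27 3-12 6 8-22 6-34z"/><path data-sink="458 299" data-exterior="0" d="M591 140l-4 6-14 8-34 8-26 8-42 11-40-1-36-14-26-6-48-2-9 27-14 67-18 60-6 17-20 31-6 15 54 43 52 24 57 20 33 4 30 0 45-18 7-7 32-48 17-17 12-2 5 3z"/><path data-sink="128 498" data-exterior="0" d="M231 367l-13 0-36 13-20 5-52 6-50-1-39-11-5 1 0 145 32 38 17 29 164-1 6-37 1-35 4-10 19-30 29-30 20-27-17-12-37-31z"/><path data-sink="440 17" data-exterior="1" d="M591 16l-363 0 0 14 8 27 24 20 20 33 30 33 10 15 49 2 26 6 36 14 40 1 42-11 26-8 34-8 14-8 5-6z"/><path data-sink="440 584" data-exterior="0" d="M311 421l-10 8-13 20-29 30-19 30-4 10-1 35-5 38 362-1 0-85-10-1-13-6-39-43-6-4-14 0-36 14-49-2-71-22z"/><path data-sink="158 17" data-exterior="1" d="M227 16l-155 0-10 64-6 12 78-16 64 6 20-4 21-11 7 0-10-10-4-9-4-18z"/>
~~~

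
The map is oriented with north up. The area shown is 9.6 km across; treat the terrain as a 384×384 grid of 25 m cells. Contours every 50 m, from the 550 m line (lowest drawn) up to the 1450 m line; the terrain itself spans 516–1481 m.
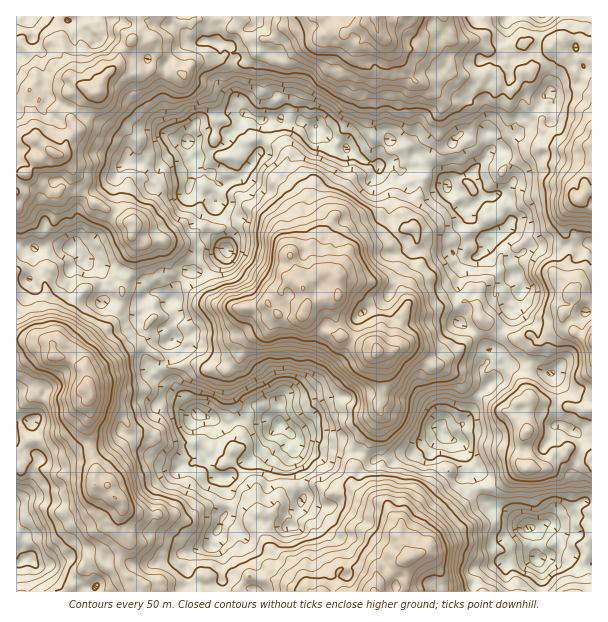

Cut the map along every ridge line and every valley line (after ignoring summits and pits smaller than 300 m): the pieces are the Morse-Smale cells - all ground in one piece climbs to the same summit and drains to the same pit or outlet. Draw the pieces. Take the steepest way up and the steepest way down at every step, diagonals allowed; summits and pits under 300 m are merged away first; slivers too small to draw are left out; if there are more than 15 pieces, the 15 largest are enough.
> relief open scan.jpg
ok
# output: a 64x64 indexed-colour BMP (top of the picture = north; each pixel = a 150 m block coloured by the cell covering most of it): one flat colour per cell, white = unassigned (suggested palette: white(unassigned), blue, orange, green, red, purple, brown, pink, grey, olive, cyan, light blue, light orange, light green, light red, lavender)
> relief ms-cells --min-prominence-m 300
<image width="64" height="64" href="data:image/bmp;base64,Qk12CAAAAAAAAHYAAAAoAAAAQAAAAEAAAAABAAQAAAAAAAAIAAATCwAAEwsAABAAAAAAAAAA////ALR3HwAOf/8ALKAsACgn1gC9Z5QAS1aMAMJ34wB/f38AIr28AM++FwDox64AeLv/AIrfmACWmP8A1bDFAEREREREREMzMzMzVVVVVVVVVVVVVVVVV3d5mZmZmZmZREREREREMzMzMzM1VVVVVVVVVVVVVVVXd3mZmZmZmZlEREREREQzMzMzMzVVVVVVVVVVVVVVVVd3d5mZmZmZmUREREREQzMzMzMzNVVVVVVVVVVVVVVVd3d3d3mZmZmZREREREREMzMzMzNVVVVVVVVVVVVVV3d3d3d3d3eZmZlEREREREQzMzMzM1VVVVVVVVVVVVVXd3d3d3d3d5mZmURERERERDMzMzMzVVVVVVVVVVVVVVd3d3d3d3d5mZmZREREREREMzMzMzM1M1VVVVVVVVVVV3d3d3d3d2ZpmZlEREREREQzMzMzMzMzMzM1VVVVVVV3d3d3d3d2ZmaZmURERERERDMzMzMzMzMzMzNVVVVVV3d3d3d3dmZmZmaZRERERERDMzMzMzMzMzMzM1VVVVd3d3d3d3dmZmZmZmZERERERDMzMzMzMzMzMzMzVVVVd3d3d3d3dmZmZmZmZkRERERDMzMzMzMzMzMzMzNVVVd3d3d3d3d2ZmZmZmZmREREREMzMzMzMzMzMzMzNVVVVXd3d3d+7nZmZmZmZmZEREREQzMzMzMzMzMzMzM1VVVVd3d3d37uZmZmbMZmZkREREQzMzMzMzMzMzMzMzVVVVUoiIh3fu5mZmZszMZsRERERDMzMzMzMzMzMzMzMiIiIiiIiIh+5mZmZszMzMxEREREMzMzMzMzMzMzMzMyIiIiIoiIiIhmZmZmbMzMzEREREQzMzMzMzMzMzMzMiIiIiIiiIiIiIZmZmbMzMzMRERERDMzMzMzMzIiIiIiIiIiIiKIiIiIiGZmZszMzMxEREREMzMzMzMyIiIiIiIiIiIiIoiIiIiIhmZmzMzMZkREREQzMzMzMyIiIiIiIiIiIiIiKIiIiIiGZmZmZmZmRERERDMzMzMyIiIiIiIiIiIiIiIoiIiIiIhmZmZmZmZEREREMzMzMyIiIiIiIiIiIiIiIiiIiIiIiIZmZmZmZkREREQzMzMyIiIiIiIiIiIiIiIiKIiIiIiIBmZmZmZmREREMzMzMzMyIiIiIiIiIiIiIiIoiIgoiIhmZmZmZmZERDMzMzMzMzIiIiIiIiIiIiIiIiiIgiIoiIZmZmZmZkREMzMzMzMzMiIiIiIiIiIiIiIiIiIiIiKIhmZmZmZmMzMzMzMzMzMyIiIiIiIiIiIiIiIiIiIiIiiIYREWZmEzMzMzMzMzMzIiIiIiIiIiIiIiIiIiIiIiIoIRERERETMzMzMzMzMzMyIiIiIiIiIiIiIiIiIiIiIiIiERERERMzMzMzMzMzMzIiIiIiIiIiIiIiIiIiIiIiIiIREREREzMzMzMxERMzIiIiIiIiIiIiIiIiIiIiIiIiIhERERETMzMzMzERERESIiIiIiIiIiIiIiIiIiIiIiIiIRERERMzMzMzMRERERIiIiIiIiIiIiIiIiIiIiIiIiIhEREREzMzMzMRERERESIiIiIiIiIiIiIiIiIiIiIiIhERERETMzMzMRERERERH/IiIiIiIiIiIiIiIiIiIiIiERERERMzMzMRERERERERHyIiIiIiIiIiIiIiIiIiIiKhEREREREREREREREREREREiIiIiIiIiIiIiIiIiIiKqERERERERERERERERERERESIiIiIiIiIiIiIiIiKqqqERERERERERERERERERERERIiIiIiIiIiIiIiIiIqqqERERERERERERERERERERERIiIiIiIiIiIiIiIiIiqqqhERERERERERERERERERERIiIiIiIiIiIiIiIiIiKqqqEREREREREREREREREREREiIiIiIiIiIiIiIiIiIqqqoRERERERERERERERERERuyIiIiIiIiIiIiIiIiIqqqoRERERERERERERERERERu7siIiIiIiIiIiIiIt3aqqqqEREREREREREREREREREbu7siIiIiIiIiIiIt3RGqqqoRERERERERERERERERERu7u7IiIiIiIiIiLd0REaqqqhERERERERERERERERERG7u7uyIiIiIiIR3d0RERqqoRERERERERERERERERERG7u7u7IiIiIgEREd3RERGqqhEREREREREREREREREREbu7u7uyIiIiEREREREREaqqERERERERERERERERERERu7u7u7IiIiERERERERERERERERERERERERERERERERERu7u7ERERERERERERERERERERERERERERERERERERERERERERERERERERERERERERERERERERERERERERERERERERERERERERERERERERERERERERERERERERERERERERERERERERERERERERERERERERERERERERERERERERERERERERERERERERERERERERERERERERERERERERERERERERERERERERERERERERERERERERERERERERERERERERERERERERERERERERERERERERERERERERERERERERERERERERERERERERERERERERERERERERERERERERERERERERERERERERERERERERERERERERERERERERERERERERERERERERERERERERERERERERERERERERERERERERERERERERERERERERERERERERERERERERERERERERERERERERERERERERERERERERERERERERER"/>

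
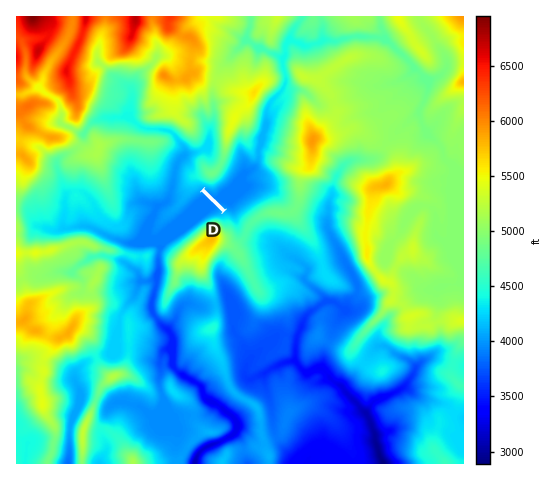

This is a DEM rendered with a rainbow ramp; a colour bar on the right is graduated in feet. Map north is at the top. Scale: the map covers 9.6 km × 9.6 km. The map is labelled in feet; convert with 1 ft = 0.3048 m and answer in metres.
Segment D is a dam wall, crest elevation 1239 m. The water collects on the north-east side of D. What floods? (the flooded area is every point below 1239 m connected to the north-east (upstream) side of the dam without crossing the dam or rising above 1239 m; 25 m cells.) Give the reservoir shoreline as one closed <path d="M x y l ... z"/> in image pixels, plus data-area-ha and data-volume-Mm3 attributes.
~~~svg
<path d="M244 155l-3 0-7 16-11 13-9 7-6-2-3 0 20 22 6 2 5-1 7-7 16-11 8-7-4-7 0-7-2-2-2-9-9-1-6-6z" data-area-ha="80" data-volume-Mm3="25.36"/>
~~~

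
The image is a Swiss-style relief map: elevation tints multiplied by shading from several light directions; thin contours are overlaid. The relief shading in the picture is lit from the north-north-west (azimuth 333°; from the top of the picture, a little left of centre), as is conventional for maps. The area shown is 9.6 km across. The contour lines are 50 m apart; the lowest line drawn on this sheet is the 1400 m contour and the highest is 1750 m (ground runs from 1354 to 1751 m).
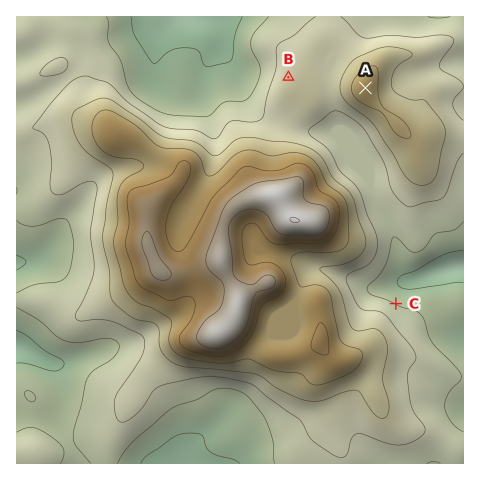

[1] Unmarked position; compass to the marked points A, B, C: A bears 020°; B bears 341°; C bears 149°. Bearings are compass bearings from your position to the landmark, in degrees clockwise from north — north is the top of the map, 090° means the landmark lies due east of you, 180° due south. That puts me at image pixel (328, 191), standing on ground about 1630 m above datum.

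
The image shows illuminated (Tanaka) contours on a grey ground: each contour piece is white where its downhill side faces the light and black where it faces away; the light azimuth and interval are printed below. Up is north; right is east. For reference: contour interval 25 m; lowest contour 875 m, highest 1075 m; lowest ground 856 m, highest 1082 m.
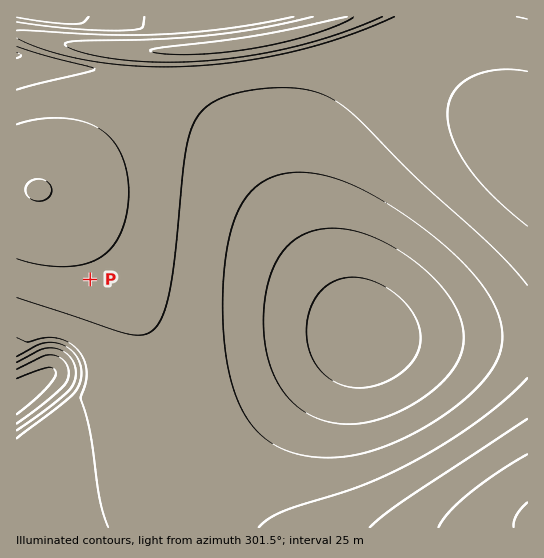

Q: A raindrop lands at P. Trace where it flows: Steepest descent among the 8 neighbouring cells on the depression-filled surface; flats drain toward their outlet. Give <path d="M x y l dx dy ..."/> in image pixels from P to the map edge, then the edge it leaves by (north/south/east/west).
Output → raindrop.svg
<path d="M90 279l0 47-35 35-2 8-12 12-24 14"/>
exit: west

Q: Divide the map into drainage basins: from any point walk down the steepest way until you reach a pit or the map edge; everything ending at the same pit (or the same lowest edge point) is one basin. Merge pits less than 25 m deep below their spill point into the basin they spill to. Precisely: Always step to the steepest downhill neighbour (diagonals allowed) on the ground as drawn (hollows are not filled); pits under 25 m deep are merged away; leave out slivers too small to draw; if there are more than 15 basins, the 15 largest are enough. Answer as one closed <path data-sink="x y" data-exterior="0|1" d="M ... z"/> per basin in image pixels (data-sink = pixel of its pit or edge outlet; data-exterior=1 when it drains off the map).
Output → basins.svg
<path data-sink="362 337" data-exterior="0" d="M339 21l-45 14-40 8-55 6-36 2-2 27-14 20-50 51-24 22-19 13-15 6 11 6 22 21 21 25 28 40 30 59 25 88 16 37 23 31 30 27 6 4 276 0 1-386-25-18-37-21-111-51-6-5z"/><path data-sink="17 397" data-exterior="1" d="M38 189l-22 1 0 337 234 1-35-31-23-31-16-37-25-88-22-46-14-24-43-54-22-21z"/><path data-sink="17 55" data-exterior="1" d="M22 35l-6 0 0 154 27 0 23-13 16-13 65-65 14-20 2-27-73-3-36-5z"/><path data-sink="41 17" data-exterior="1" d="M349 16l-332 0-1 18 74 14 33 3 56 0 58-6 45-8 47-12 16-5z"/>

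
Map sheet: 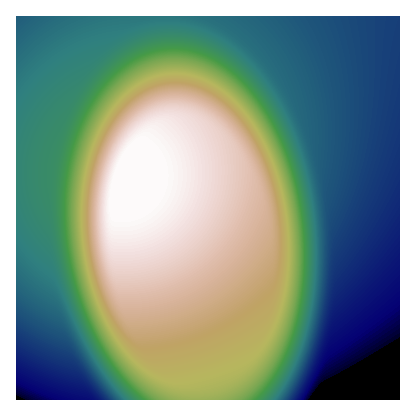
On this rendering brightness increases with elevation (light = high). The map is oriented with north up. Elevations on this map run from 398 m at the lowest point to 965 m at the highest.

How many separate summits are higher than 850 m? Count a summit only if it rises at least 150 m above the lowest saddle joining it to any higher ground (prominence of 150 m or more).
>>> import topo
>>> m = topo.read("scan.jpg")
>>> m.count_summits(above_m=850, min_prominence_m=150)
1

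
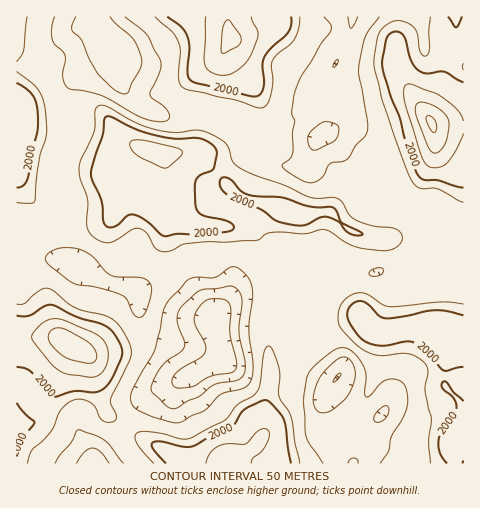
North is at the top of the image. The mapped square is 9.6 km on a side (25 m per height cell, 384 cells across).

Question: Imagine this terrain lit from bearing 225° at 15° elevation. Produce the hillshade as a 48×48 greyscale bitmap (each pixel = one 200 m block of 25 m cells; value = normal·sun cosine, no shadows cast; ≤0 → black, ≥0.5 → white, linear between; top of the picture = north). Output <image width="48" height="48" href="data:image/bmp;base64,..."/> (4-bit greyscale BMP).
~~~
<image width="48" height="48" href="data:image/bmp;base64,Qk32BAAAAAAAAHYAAAAoAAAAMAAAADAAAAABAAQAAAAAAIAEAAATCwAAEwsAABAAAAAAAAAAAAAAABEREQAiIiIAMzMzAERERABVVVUAZmZmAHd3dwCIiIgAmZmZAKqqqgC7u7sAzMzMAN3d3QDu7u4A////AFZ3d3i+2qztp2eIZGeHUjVVaJmYh4rMqVaHeInNur3aZEZ3ZXiHQjRWeImZiIrLmGeId4rLqrpzEkZmVnh2QjRniIiZmJq6mGeHd4q7qYYyJGZlV4h2MjVniIeIiJqpiGd2Z4q7hlVERndmeJh1IUVniHd4iZqpiGZ3d5u5ZVVURnd3iXZjEkRXiIiImaqZmWeIiay4VVVURmZ4h2ZSJFRGeJmJqqqrqGiaqs24ZmZUVmZ3ZWd1RlRWiamJqqq7l4mrq7uoZmZlZmdlRHmWVmVXiaqJqqq5dqq7qrunZmZmd4dlRqymVnZnisuZmZq6iKu7vMuWVWZ3iIh3et2mRnd4nOyqmazbqqq83LlUVFZ3iIh3nO2mV4iIre3Lu87bqpm92nQzMjZ3d2ZnneyWZ4iJvv7bu825iYmrlSIjEUZ3ZVRorduHZ3iJvv26mruYiGeHQREhEld2VEV4rMqHd3iJztp3eIiHdlV1IAEiJGeGVVZ4rLqXd3iKzKdEVWZlVFZ1IBM0VmeHZneJrLqYd4iJunQjREQzM3d1IkVmZmiId4iavMqYd4iIl1ITVVRERId0NFZmd3mYiIm8vMqYd4iIhkNGd3dmZ4dlRFZ4iJqYiIq6q7qYd3iIh2ZniIiIiIdlRFeaqZqYiJmZmqmYd3iIiIiIiIiIiHd2Vpu7qZmZmZiIiZmYd3iIiZmZmIiIh4h3iry6mIiqqZmZmZqYd4iImrq6mIiIh4iImqu7mIm8qqu7u7qYiZmavcu6hniIh4iImavLqZvcq8u7upiJvMus3JdmRGiIiImZiJu7mK3bqpiIdmiszLqstjIzNHiIiJqYeJq6mLy6h2VVVoq7qYiZYSRWZ4iJmaqGeJq6maqYh1VXiaqYdlRVIleIiImJqqhmeJvLmZmIh1V6qYd2UyIzNHiIiJqrzIZWiazKmYiIh1aal2VUMiRVV4iIiszN3WVHiby6mIiIh2eZdUQzM1Z3eIiIm+7dy1RHibupiIiZh3iHUzRFZmeIiIiIre3LmFRGiaqpiJmZh4h1RFZ3h2Z3d4iIre3Jh1VWiJmpmJmGZmZTNGeIh1VmeIiJvu3JdmVWeImqmHUyEjMiNXiIdlVniIiKzt7HZWVEZ4m7hSAAEzIjVniIdmeJmImb3e+2VWUzZ4m6QAATVmVWd4iYd3eJmJqr3f6ENGUjZ4qmAANomId4iauod3d4iKus3upCJGQTaIlyAViqmZmavNyWd3Z3ibu97bUiRjEUd3ZCJYqpmrzd7tt1Z3Znibu923Q1ZhA2dlVEV5mZrN3dy6hEZ3Z3iqrOyWRWVCNXdmVmZ4mZrNy7qYYzZ3d4iavdp0RVQmZ3dmZmZ5mqrMu7mHU0Z3d3iavclTNWVXd3dlVVaKu6rMu6mHZWiId3iavLhTR4eGZnZVRVecy6rMuqmHZ3iHd3iZq7hDaZiFVmZURXnNyqzcuql1Z4h2d3eJq6dEeqmVVmVVV5ztus7sqqhUZ4dVZ3ZomYU0eqmFVmZlaL7rrO7bmqhUZ4ZEZ2VoiGQ1iqmA=="/>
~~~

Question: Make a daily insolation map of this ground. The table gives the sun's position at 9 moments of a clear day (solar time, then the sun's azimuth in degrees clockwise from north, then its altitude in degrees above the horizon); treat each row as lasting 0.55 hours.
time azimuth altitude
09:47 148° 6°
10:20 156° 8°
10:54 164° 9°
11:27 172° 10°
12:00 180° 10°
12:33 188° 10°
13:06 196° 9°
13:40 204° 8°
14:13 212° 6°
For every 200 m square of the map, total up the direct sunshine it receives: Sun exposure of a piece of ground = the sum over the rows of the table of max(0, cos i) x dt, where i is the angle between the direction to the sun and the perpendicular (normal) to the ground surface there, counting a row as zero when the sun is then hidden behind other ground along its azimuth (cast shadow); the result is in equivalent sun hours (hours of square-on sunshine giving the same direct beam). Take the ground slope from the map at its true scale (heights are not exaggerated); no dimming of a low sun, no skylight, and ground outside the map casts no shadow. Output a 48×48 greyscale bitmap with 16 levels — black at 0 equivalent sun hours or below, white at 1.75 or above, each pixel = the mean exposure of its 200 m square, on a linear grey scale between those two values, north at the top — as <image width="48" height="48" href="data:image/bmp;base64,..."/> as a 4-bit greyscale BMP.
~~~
<image width="48" height="48" href="data:image/bmp;base64,Qk32BAAAAAAAAHYAAAAoAAAAMAAAADAAAAABAAQAAAAAAIAEAAATCwAAEwsAABAAAAAAAAAAAAAAABEREQAiIiIAMzMzAERERABVVVUAZmZmAHd3dwCIiIgAmZmZAKqqqgC7u7sAzMzMAN3d3QDu7u4A////AIiHiZmruIrdp1VUNFd2VFVDV3VDM0Z4mImYiazcmJu3MQEyEld3ZERFeIZVZmd4iJq6iIvaiIYgAAABE1Z3ZVRGeIdlZndleIqql3mrqEEAAAAAAlVWVVVVZnZDRnZTRkZ4h4irpjEAAAEAAkVURGZFVndCNGdjI0RYqYiXVDIQABIhEhIyE1UzVXmWRFdlVFVYvd23VUIhAAEjMQARI1UxJGmpdlaJhkZ4vv/rl3ZDEQASIQAkRWhzI1eal2eJdWiZq8zMuYl1QhEAAAJXdmiWQ0aKqGVmVYmZmqu6uomYhkMQACVWZmi6ZWd4mGVWeLqZrN7Jm5mqqpZCAVZUVni+yqmZmZqqvKqazcp2iIeaq6l1RodUVmeM/9ze3N3KmoibyWMkRFZ4mHZVWIdUZmZ4zv///tyYd2Z3UhASIkVndUNFaHZVZmZnrNy6vMp2ZkMxAAAAEkVnZERWZmZmdlZmm6dUVndmVAAQAAAAE0RnZmZmZVZmZmZmeIUgABIzIQAQAAAAJERniZl3dlVmZmZmREMQAAAAAAIhAAASNFVXm8u7qGVmZnZmMQAAAAAAADIQABIzRGZmir3/24Zmd3ZmQQASIiEAElQhEREkZ4mHZ5zd25dmd3ZmUxEkVmVVZmVDIRJHiZmHZ4mJqodmZmZmZnZVVmZ3dlZURWeIiIiJmId3iHd2VmZmd5qpdVZmZmZ4rMupdlabypiImIiGVmZmeKrNyWZndmZ4mqq7qGaLy83d3dyXeIiIre3d23Zmd3d3d4m83Kq7z///7bmbzv7M3adTNGZmd3iZdmeJrN7aqpdmZVet//7tpAAAAmZmZ5mYdmZnebyodlMRE3qqh3iqYQAAJWdmZ6l1ZmZneKl3ZmQ0erqGVCEiIiJFVnd3iblUVneIiYd2Z3ZpqWQzIQAAA1ZmZ4mau8llZ3mYh3Zmd2eIdUMhAAAAFGZmd77//qh2ZnmHd2ZnZnmWUyEAAAAkVmd3eL7/y3d3ZmVmZmd3d4qWIQARIzJFZmd3earLh2d3ZlRGZniZiIiHUzRWd1MzNGZniZnLh3iYZlNFZ4h1RWZlRVZ3d2QhJFZniZm8l3iYZUM0ZkIQAAEAJWZmZmUyNEVnmYm6mHeHZlRFUwAAAAABNGZmZoqHZEVomIqXh2dmZlVlEAAAAAATRWeHZoqpdVZ4iKplVmZlZmZRAAAAABNFZ5u4dmeIdmd4mZURJGVFZmUgAAASRWaJvf/IdmVmeHd5qVEAJTIkZlMAAAJWeb3v//2od2VWeId5lzACRAAlZSEAABNFeu//7KmHd3ZVZ4d5hSETMQE1ZlQyESNFZ5u7qHZWZ4iGVneZdSABEFRVZ3VUQzRWZWeLuodmZ3mXVWaHZCESNJdlZmVERVeHZVZ4qpiaqHiZdVVVVDI1aIdlVFQzRomHd2Zmipit24eJllVVVVVniHZmQjNFirqHmYdmd2eL24d5hkRENFZniHd2ZURovcqKzJdmUzVoqod3dkMhATVmd3d3eId6zJit7JdlVVZmZnZURlMhACRndw=="/>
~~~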